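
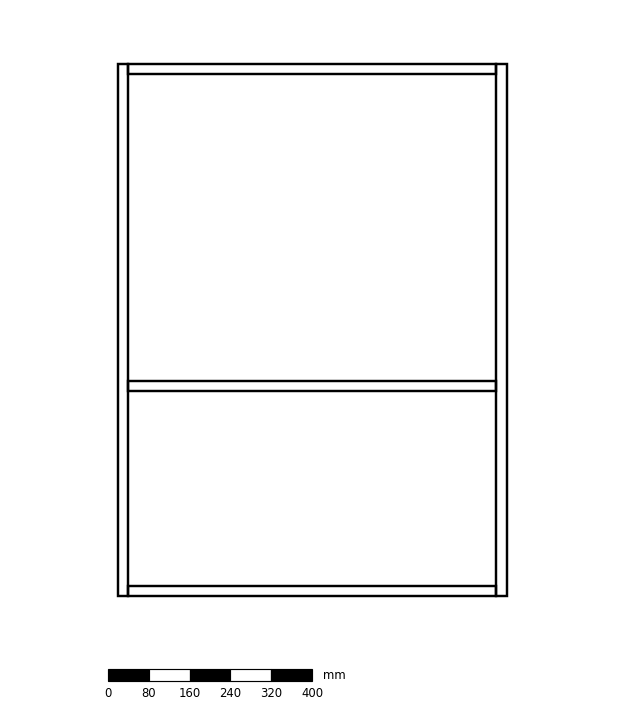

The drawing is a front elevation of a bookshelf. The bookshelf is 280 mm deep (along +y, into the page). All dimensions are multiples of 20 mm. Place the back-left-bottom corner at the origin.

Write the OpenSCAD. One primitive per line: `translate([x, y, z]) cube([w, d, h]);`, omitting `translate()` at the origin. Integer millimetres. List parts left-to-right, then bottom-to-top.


cube([20, 280, 1040]);
translate([20, 0, 0]) cube([720, 280, 20]);
translate([20, 0, 400]) cube([720, 280, 20]);
translate([20, 0, 1020]) cube([720, 280, 20]);
translate([740, 0, 0]) cube([20, 280, 1040]);


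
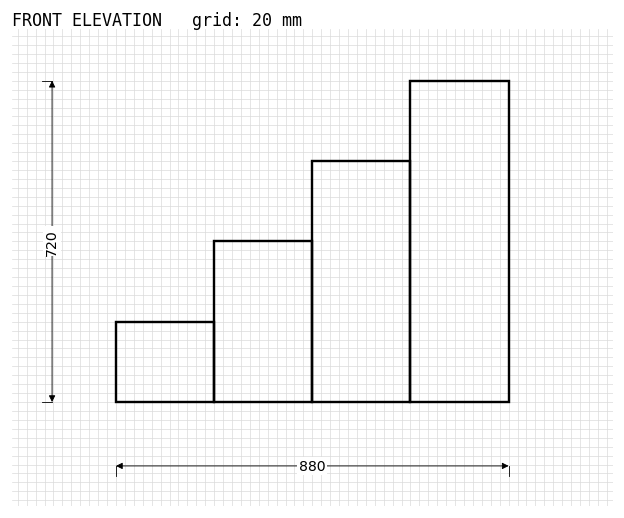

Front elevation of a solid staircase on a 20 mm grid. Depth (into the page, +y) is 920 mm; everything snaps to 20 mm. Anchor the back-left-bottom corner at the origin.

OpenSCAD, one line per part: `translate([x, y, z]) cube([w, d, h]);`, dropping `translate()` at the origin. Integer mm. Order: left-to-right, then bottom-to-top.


cube([220, 920, 180]);
translate([220, 0, 0]) cube([220, 920, 360]);
translate([440, 0, 0]) cube([220, 920, 540]);
translate([660, 0, 0]) cube([220, 920, 720]);


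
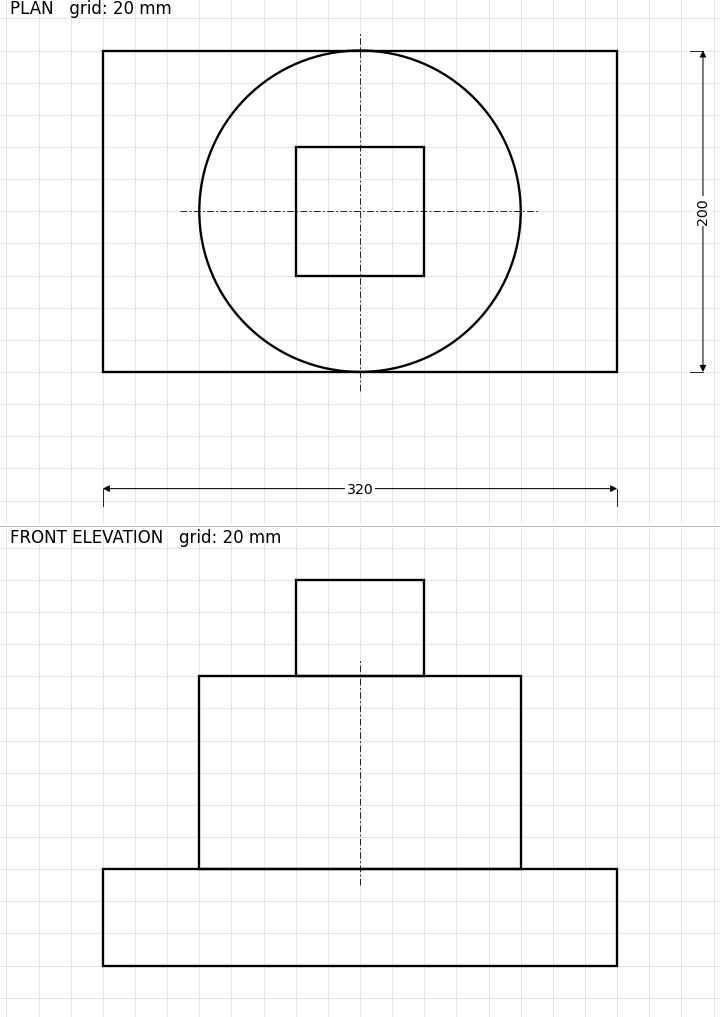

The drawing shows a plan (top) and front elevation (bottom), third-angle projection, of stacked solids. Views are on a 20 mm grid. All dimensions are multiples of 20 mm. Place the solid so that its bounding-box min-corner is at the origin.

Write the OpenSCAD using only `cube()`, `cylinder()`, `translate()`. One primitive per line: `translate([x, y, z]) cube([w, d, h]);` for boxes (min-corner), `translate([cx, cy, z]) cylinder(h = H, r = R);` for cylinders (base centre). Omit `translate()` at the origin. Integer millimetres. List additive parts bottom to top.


cube([320, 200, 60]);
translate([160, 100, 60]) cylinder(h = 120, r = 100);
translate([120, 60, 180]) cube([80, 80, 60]);


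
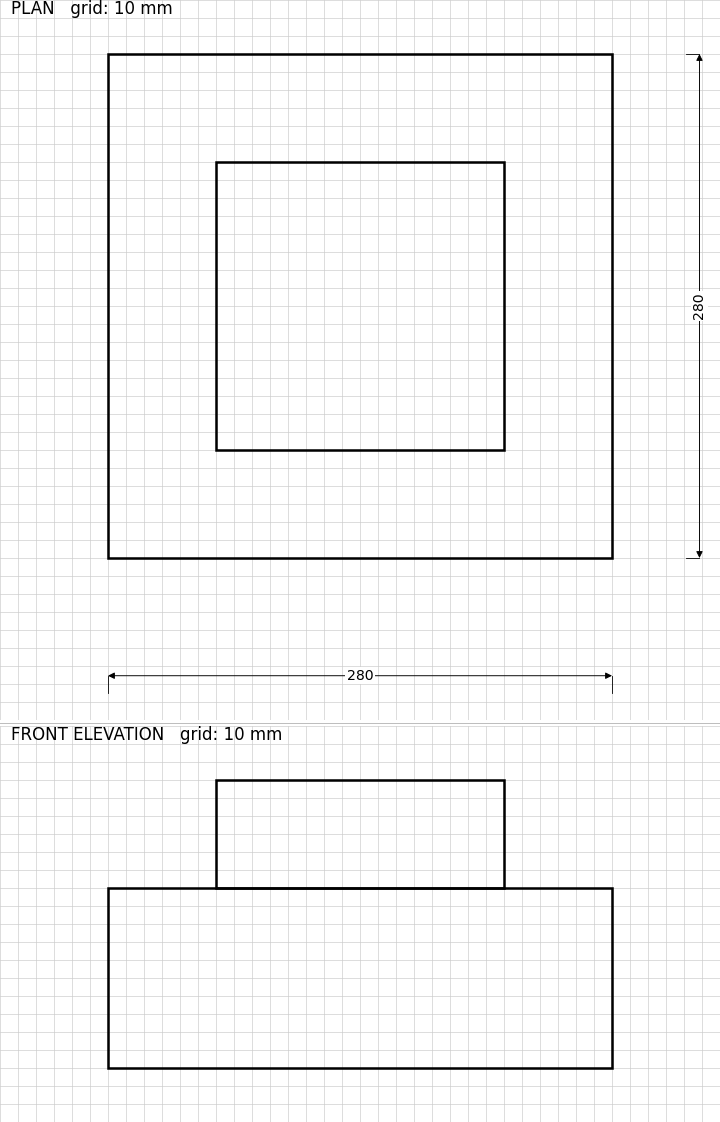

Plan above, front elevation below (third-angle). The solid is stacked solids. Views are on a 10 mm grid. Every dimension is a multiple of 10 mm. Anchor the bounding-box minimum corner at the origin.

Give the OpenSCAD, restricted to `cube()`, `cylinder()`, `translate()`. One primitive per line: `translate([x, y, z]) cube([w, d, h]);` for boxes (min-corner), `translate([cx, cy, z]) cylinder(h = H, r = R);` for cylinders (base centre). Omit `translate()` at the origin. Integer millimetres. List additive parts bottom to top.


cube([280, 280, 100]);
translate([60, 60, 100]) cube([160, 160, 60]);


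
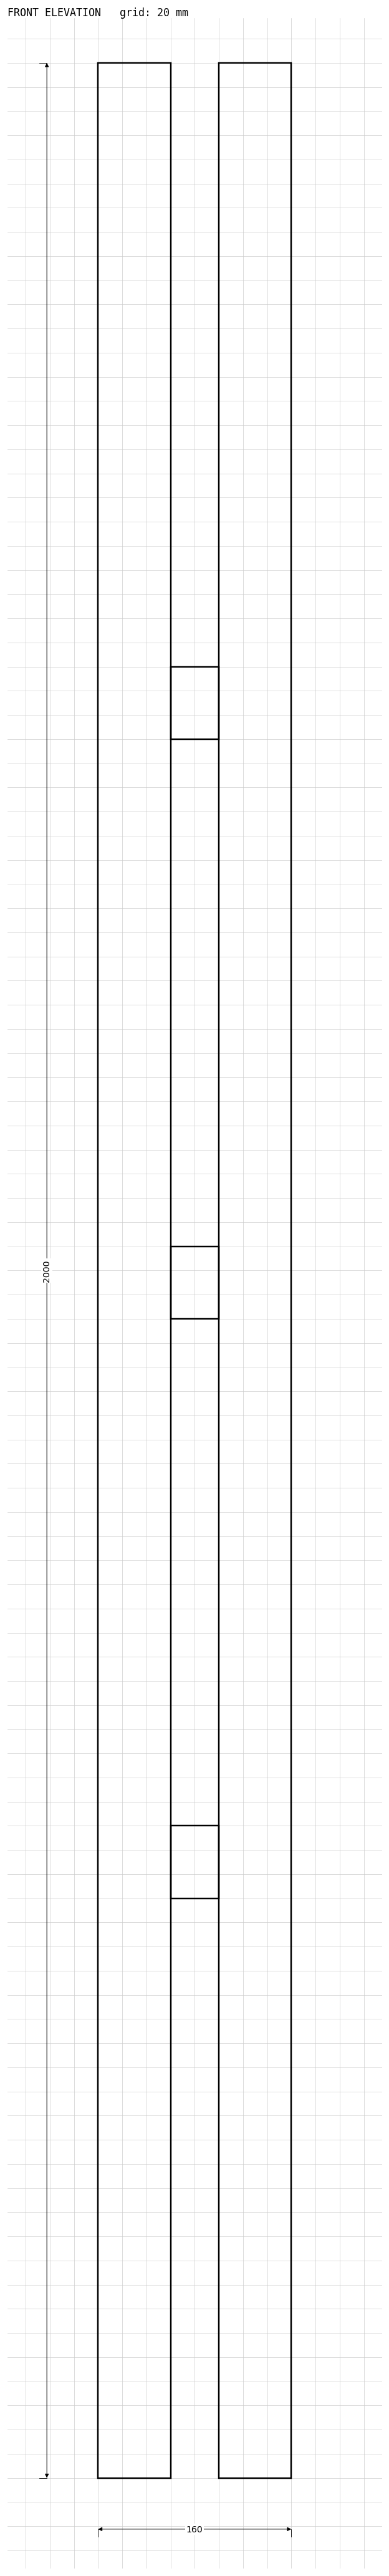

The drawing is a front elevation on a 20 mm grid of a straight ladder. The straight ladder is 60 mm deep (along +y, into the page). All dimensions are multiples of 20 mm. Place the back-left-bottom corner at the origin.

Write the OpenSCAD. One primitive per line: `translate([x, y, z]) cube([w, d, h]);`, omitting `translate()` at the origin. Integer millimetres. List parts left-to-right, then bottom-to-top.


cube([60, 60, 2000]);
translate([60, 0, 480]) cube([40, 60, 60]);
translate([60, 0, 960]) cube([40, 60, 60]);
translate([60, 0, 1440]) cube([40, 60, 60]);
translate([100, 0, 0]) cube([60, 60, 2000]);


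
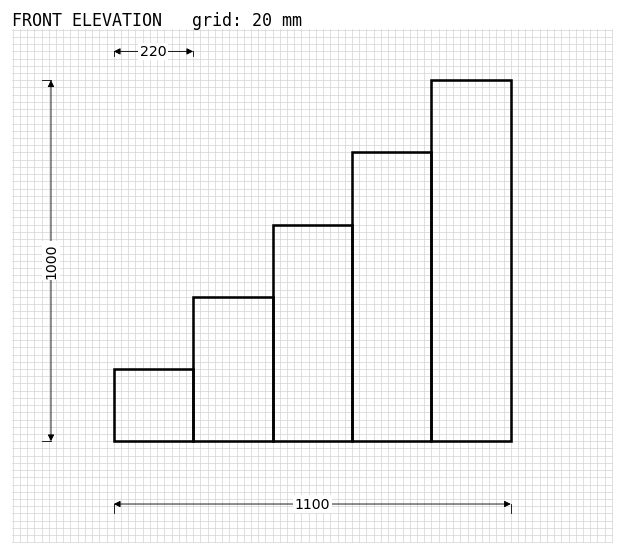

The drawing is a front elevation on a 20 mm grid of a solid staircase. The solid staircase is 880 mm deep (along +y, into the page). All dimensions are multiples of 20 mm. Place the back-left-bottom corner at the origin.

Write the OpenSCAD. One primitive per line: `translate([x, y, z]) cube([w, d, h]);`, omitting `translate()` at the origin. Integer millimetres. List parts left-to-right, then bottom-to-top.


cube([220, 880, 200]);
translate([220, 0, 0]) cube([220, 880, 400]);
translate([440, 0, 0]) cube([220, 880, 600]);
translate([660, 0, 0]) cube([220, 880, 800]);
translate([880, 0, 0]) cube([220, 880, 1000]);


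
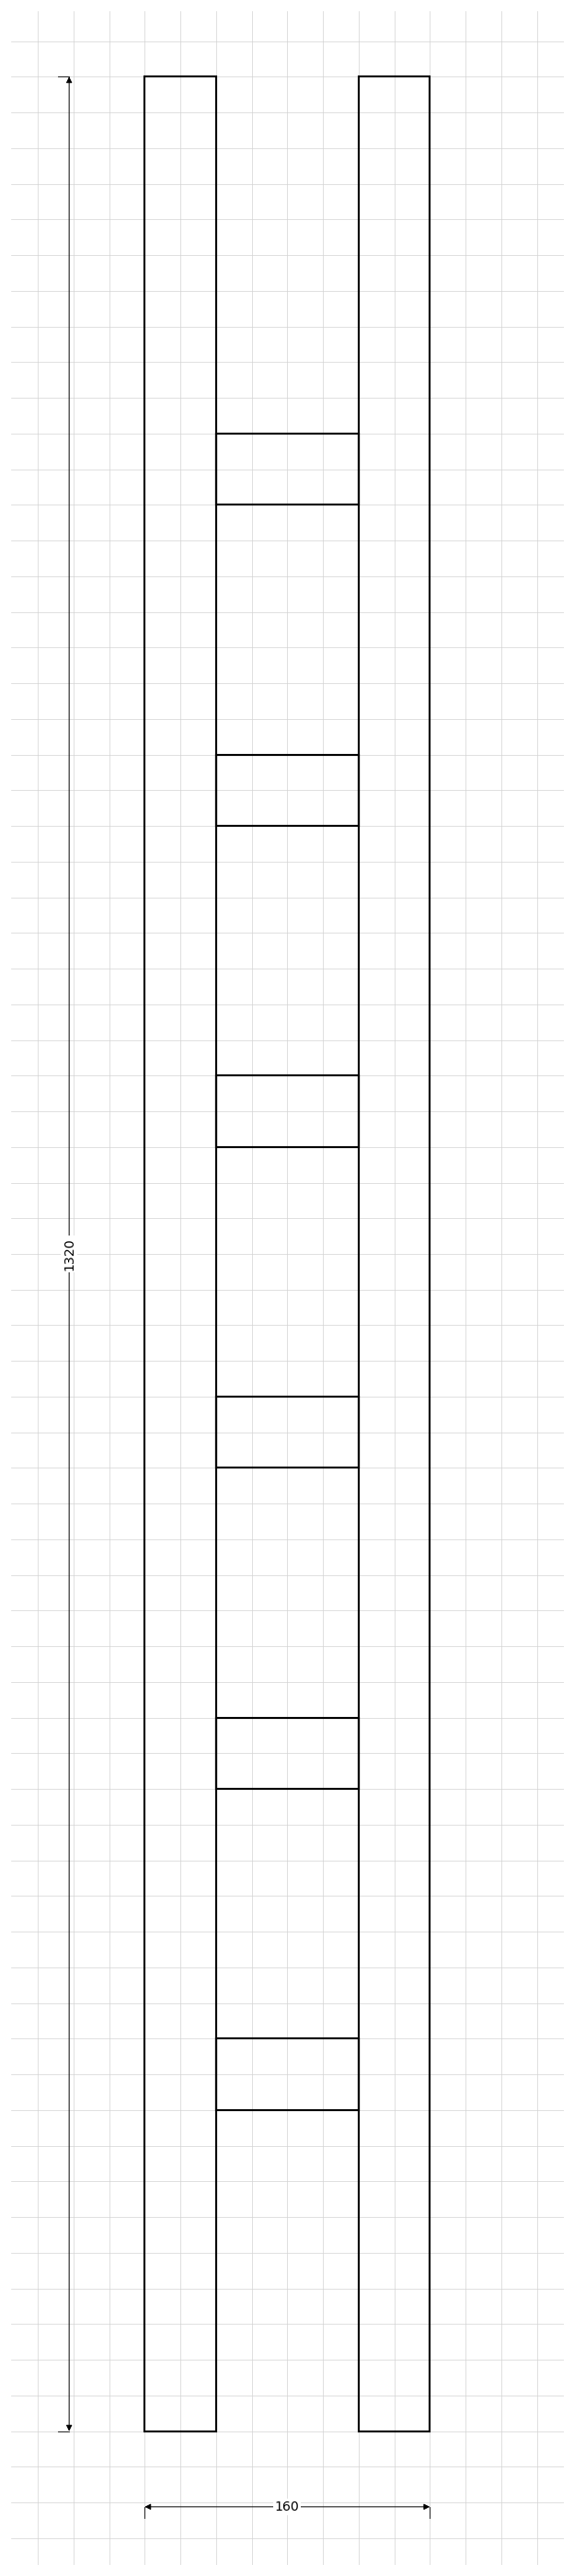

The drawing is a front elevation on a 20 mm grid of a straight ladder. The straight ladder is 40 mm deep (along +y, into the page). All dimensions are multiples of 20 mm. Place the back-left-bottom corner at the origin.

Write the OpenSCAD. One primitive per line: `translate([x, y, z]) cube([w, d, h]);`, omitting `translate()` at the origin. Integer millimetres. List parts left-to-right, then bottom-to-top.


cube([40, 40, 1320]);
translate([40, 0, 180]) cube([80, 40, 40]);
translate([40, 0, 360]) cube([80, 40, 40]);
translate([40, 0, 540]) cube([80, 40, 40]);
translate([40, 0, 720]) cube([80, 40, 40]);
translate([40, 0, 900]) cube([80, 40, 40]);
translate([40, 0, 1080]) cube([80, 40, 40]);
translate([120, 0, 0]) cube([40, 40, 1320]);


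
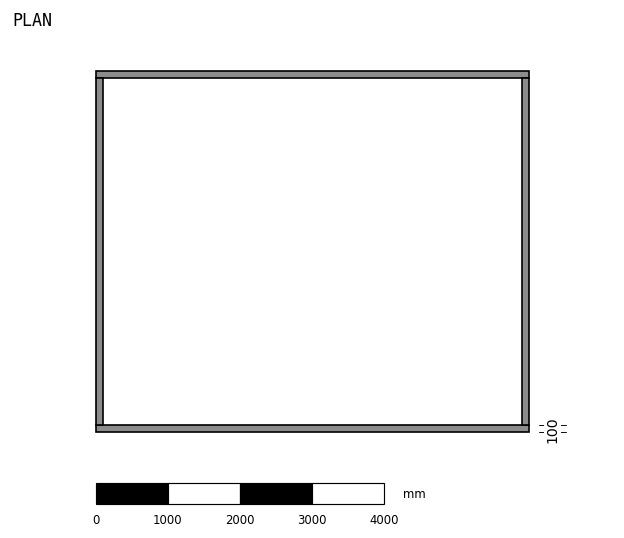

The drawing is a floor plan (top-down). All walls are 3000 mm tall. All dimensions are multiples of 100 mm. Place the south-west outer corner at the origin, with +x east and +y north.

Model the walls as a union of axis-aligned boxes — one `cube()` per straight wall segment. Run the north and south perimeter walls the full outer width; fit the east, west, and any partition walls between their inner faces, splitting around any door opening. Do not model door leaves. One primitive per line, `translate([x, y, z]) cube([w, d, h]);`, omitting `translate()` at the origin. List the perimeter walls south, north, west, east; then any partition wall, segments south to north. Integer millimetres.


cube([6000, 100, 3000]);
translate([0, 4900, 0]) cube([6000, 100, 3000]);
translate([0, 100, 0]) cube([100, 4800, 3000]);
translate([5900, 100, 0]) cube([100, 4800, 3000]);


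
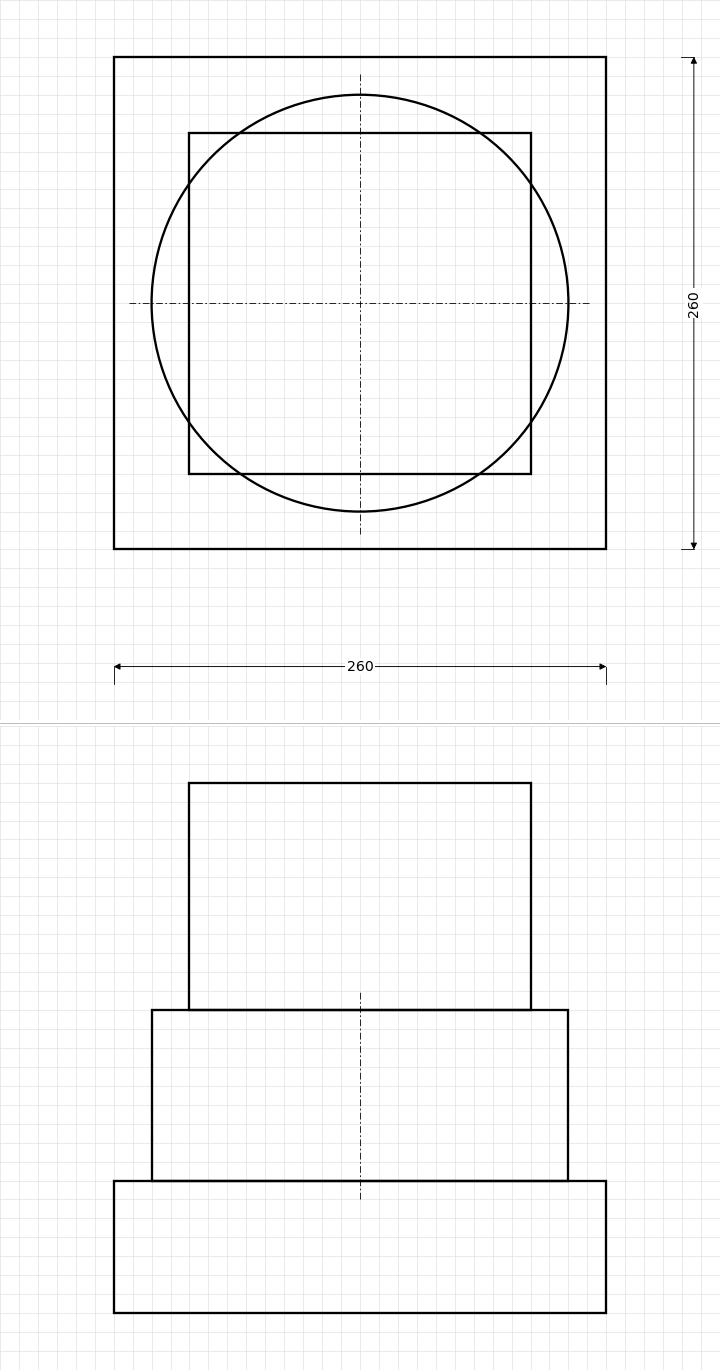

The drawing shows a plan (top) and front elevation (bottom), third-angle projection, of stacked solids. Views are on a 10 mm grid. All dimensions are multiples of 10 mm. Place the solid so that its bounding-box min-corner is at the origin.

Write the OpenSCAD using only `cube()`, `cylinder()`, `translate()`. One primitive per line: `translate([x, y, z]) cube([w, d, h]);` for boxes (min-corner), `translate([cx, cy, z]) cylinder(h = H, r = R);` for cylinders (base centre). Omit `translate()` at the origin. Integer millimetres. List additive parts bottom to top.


cube([260, 260, 70]);
translate([130, 130, 70]) cylinder(h = 90, r = 110);
translate([40, 40, 160]) cube([180, 180, 120]);


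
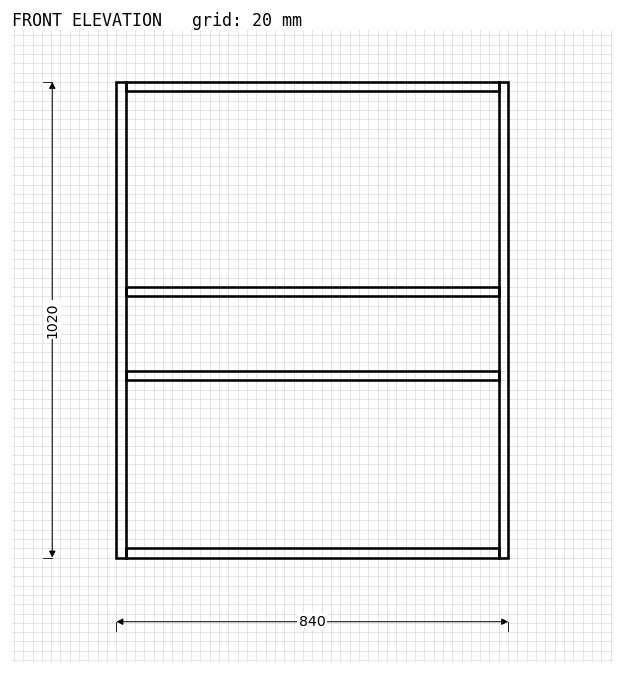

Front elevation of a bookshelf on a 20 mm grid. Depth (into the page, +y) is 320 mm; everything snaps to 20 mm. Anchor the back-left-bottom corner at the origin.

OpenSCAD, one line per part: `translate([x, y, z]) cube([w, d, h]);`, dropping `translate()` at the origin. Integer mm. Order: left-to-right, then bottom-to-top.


cube([20, 320, 1020]);
translate([20, 0, 0]) cube([800, 320, 20]);
translate([20, 0, 380]) cube([800, 320, 20]);
translate([20, 0, 560]) cube([800, 320, 20]);
translate([20, 0, 1000]) cube([800, 320, 20]);
translate([820, 0, 0]) cube([20, 320, 1020]);


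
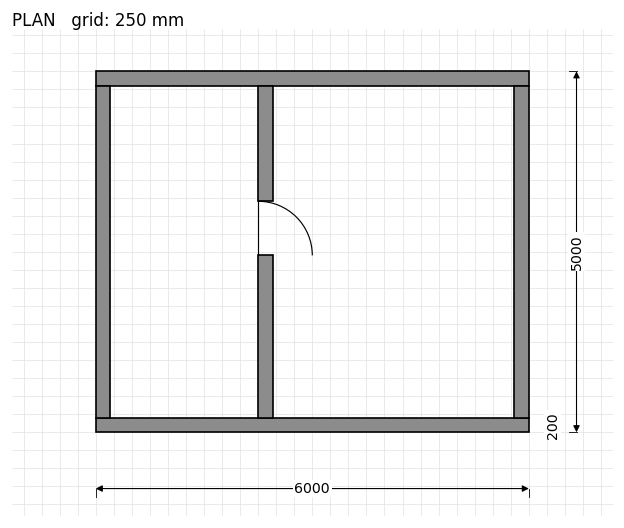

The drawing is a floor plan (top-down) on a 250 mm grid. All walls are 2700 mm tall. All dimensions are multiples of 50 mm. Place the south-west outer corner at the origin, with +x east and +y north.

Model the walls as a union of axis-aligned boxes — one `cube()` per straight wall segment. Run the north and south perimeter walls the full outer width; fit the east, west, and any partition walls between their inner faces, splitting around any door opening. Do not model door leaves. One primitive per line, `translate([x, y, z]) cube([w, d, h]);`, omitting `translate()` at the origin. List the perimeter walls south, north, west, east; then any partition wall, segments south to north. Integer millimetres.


cube([6000, 200, 2700]);
translate([0, 4800, 0]) cube([6000, 200, 2700]);
translate([0, 200, 0]) cube([200, 4600, 2700]);
translate([5800, 200, 0]) cube([200, 4600, 2700]);
translate([2250, 200, 0]) cube([200, 2250, 2700]);
translate([2250, 3200, 0]) cube([200, 1600, 2700]);


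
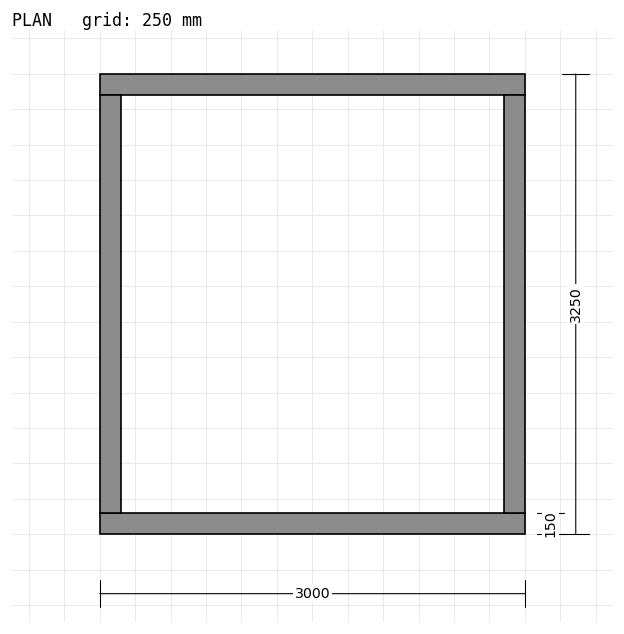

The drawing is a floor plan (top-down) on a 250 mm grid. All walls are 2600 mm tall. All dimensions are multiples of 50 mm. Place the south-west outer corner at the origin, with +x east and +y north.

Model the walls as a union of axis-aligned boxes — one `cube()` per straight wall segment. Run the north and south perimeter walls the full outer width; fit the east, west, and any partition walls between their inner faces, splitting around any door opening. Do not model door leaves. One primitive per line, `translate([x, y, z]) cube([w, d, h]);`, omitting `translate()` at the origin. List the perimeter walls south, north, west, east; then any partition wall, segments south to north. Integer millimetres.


cube([3000, 150, 2600]);
translate([0, 3100, 0]) cube([3000, 150, 2600]);
translate([0, 150, 0]) cube([150, 2950, 2600]);
translate([2850, 150, 0]) cube([150, 2950, 2600]);


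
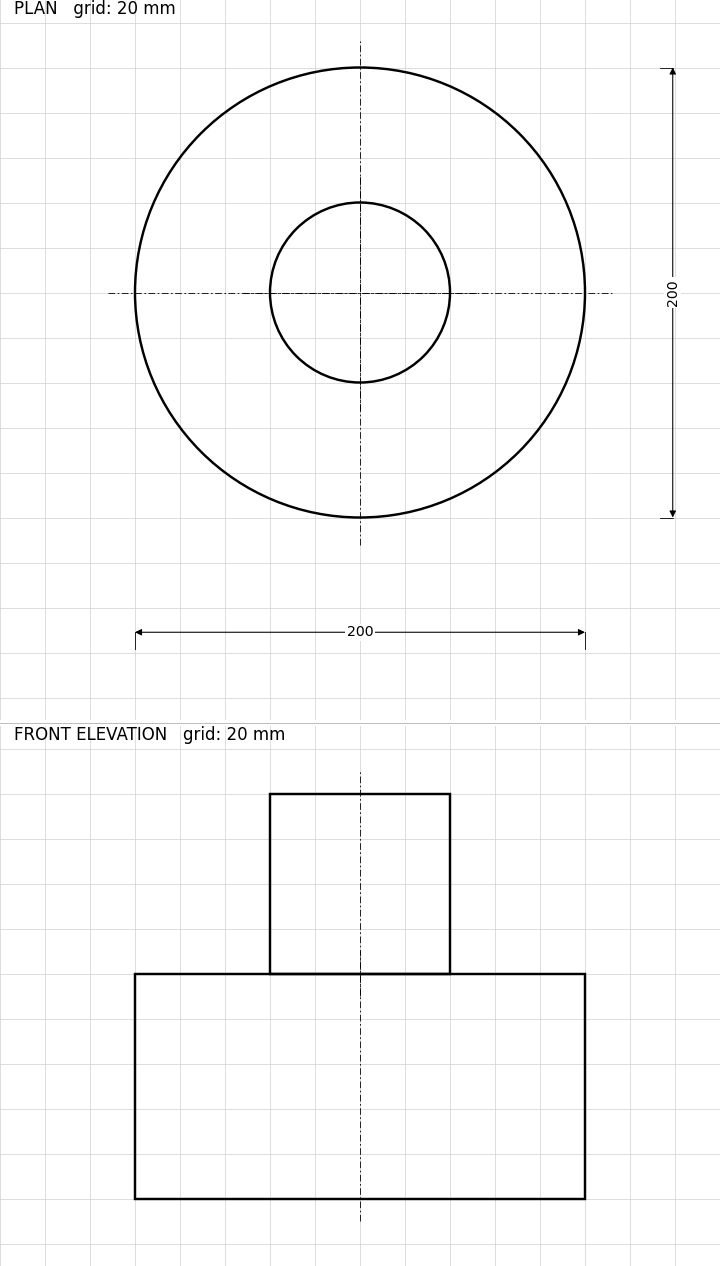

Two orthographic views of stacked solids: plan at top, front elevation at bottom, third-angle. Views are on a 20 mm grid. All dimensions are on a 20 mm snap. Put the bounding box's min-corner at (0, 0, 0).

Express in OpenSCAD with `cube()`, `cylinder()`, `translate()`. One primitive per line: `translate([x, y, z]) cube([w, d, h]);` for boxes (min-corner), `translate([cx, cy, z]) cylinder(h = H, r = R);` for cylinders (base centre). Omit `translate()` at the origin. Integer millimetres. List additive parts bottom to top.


translate([100, 100, 0]) cylinder(h = 100, r = 100);
translate([100, 100, 100]) cylinder(h = 80, r = 40);


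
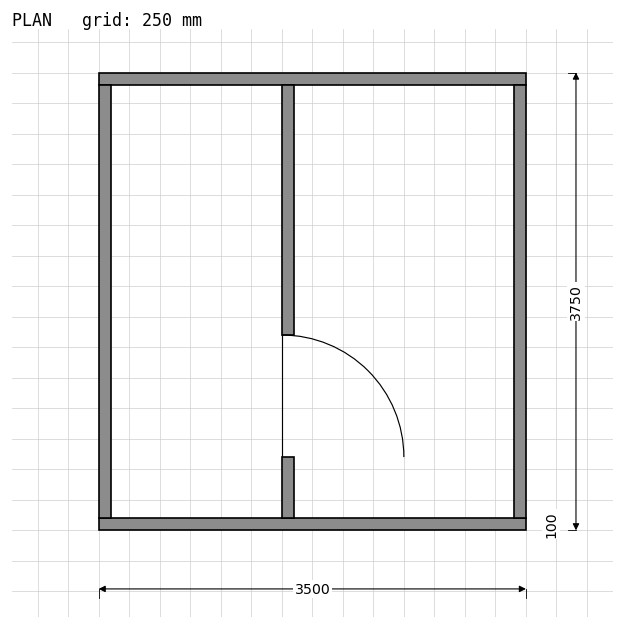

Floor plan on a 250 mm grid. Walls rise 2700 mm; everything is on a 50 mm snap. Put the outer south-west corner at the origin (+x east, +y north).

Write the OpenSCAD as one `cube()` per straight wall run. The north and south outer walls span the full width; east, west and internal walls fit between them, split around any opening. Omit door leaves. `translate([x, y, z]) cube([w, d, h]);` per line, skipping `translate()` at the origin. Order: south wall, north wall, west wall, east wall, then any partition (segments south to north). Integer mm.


cube([3500, 100, 2700]);
translate([0, 3650, 0]) cube([3500, 100, 2700]);
translate([0, 100, 0]) cube([100, 3550, 2700]);
translate([3400, 100, 0]) cube([100, 3550, 2700]);
translate([1500, 100, 0]) cube([100, 500, 2700]);
translate([1500, 1600, 0]) cube([100, 2050, 2700]);


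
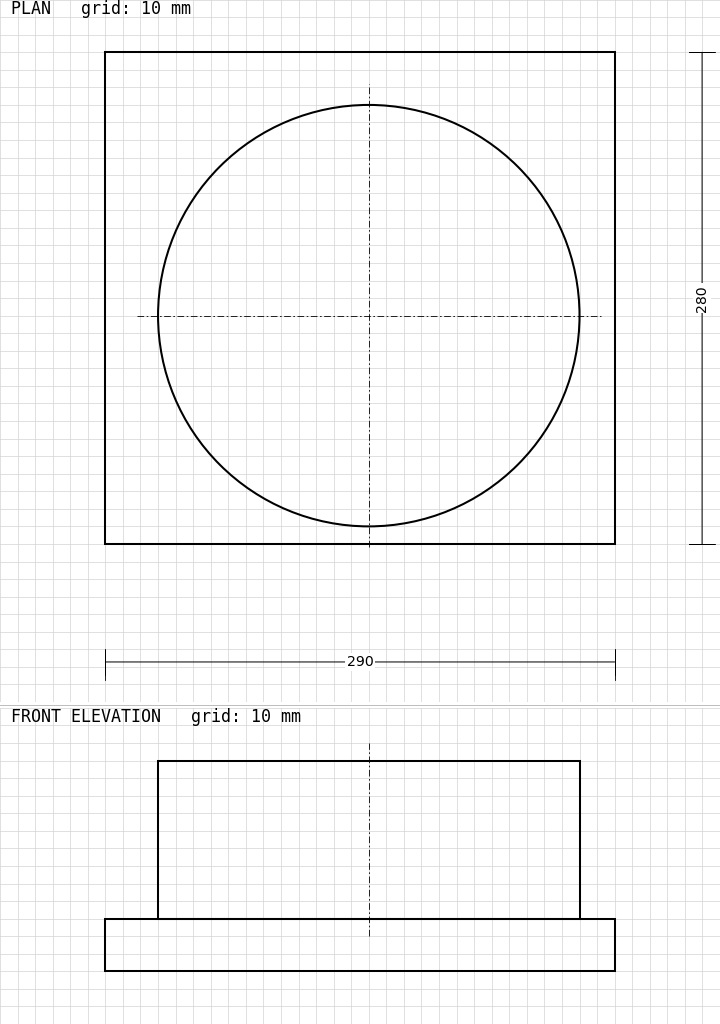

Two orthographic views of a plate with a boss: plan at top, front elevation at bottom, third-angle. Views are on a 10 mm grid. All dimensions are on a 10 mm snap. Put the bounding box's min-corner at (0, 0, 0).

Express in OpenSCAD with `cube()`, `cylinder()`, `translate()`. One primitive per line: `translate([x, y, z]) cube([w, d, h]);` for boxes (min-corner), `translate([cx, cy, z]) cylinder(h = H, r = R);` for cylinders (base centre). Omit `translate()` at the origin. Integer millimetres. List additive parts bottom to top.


cube([290, 280, 30]);
translate([150, 130, 30]) cylinder(h = 90, r = 120);


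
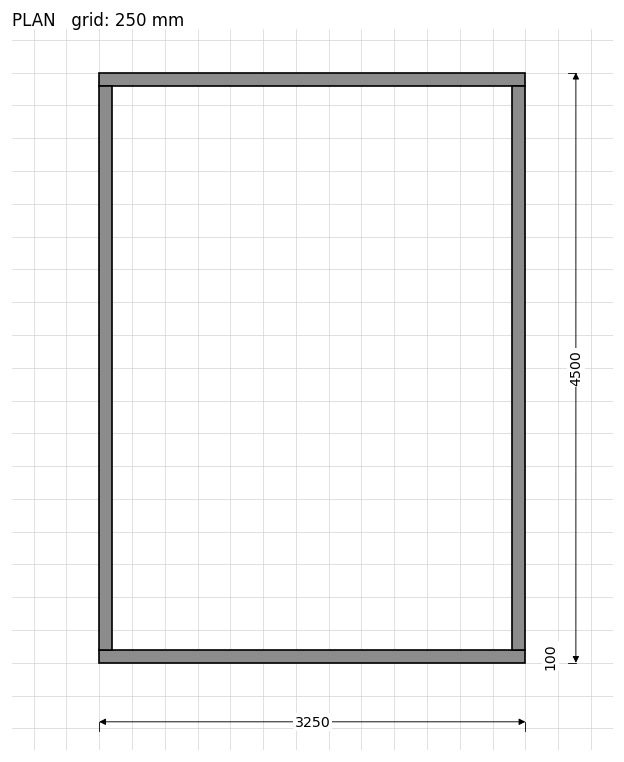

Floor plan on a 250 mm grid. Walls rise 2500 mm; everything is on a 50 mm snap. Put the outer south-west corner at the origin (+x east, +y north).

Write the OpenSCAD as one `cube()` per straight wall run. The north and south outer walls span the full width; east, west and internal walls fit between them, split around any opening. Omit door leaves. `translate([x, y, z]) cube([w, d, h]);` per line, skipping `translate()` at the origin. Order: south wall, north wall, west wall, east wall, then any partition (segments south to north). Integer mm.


cube([3250, 100, 2500]);
translate([0, 4400, 0]) cube([3250, 100, 2500]);
translate([0, 100, 0]) cube([100, 4300, 2500]);
translate([3150, 100, 0]) cube([100, 4300, 2500]);


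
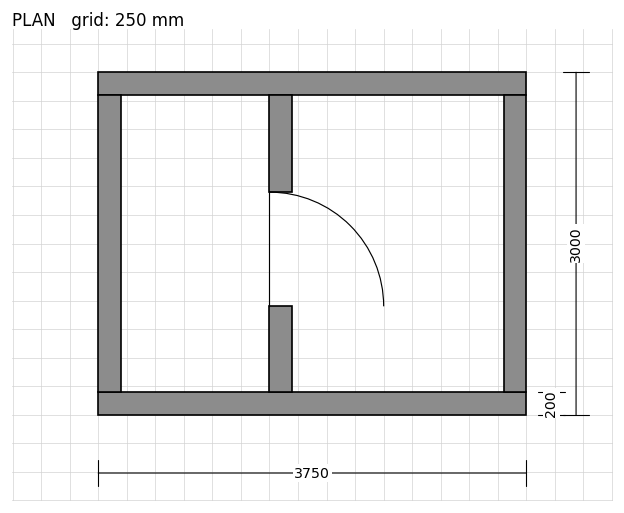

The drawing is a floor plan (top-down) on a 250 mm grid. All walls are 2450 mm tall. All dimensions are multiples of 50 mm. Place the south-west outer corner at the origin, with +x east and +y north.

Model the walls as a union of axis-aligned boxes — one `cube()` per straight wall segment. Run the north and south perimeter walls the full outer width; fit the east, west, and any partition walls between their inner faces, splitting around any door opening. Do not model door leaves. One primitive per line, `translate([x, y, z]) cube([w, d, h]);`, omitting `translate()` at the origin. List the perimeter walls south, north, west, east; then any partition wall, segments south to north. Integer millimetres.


cube([3750, 200, 2450]);
translate([0, 2800, 0]) cube([3750, 200, 2450]);
translate([0, 200, 0]) cube([200, 2600, 2450]);
translate([3550, 200, 0]) cube([200, 2600, 2450]);
translate([1500, 200, 0]) cube([200, 750, 2450]);
translate([1500, 1950, 0]) cube([200, 850, 2450]);


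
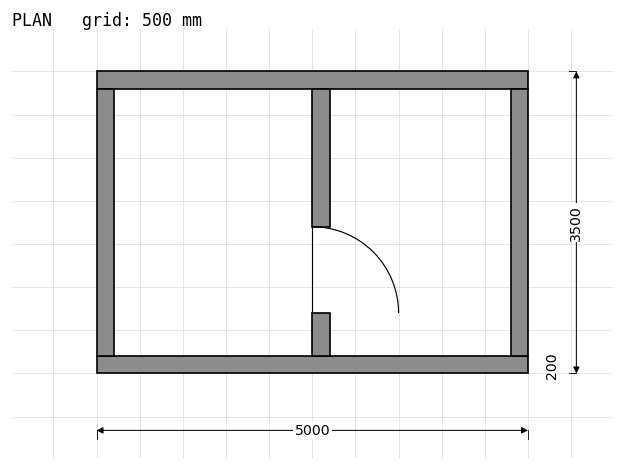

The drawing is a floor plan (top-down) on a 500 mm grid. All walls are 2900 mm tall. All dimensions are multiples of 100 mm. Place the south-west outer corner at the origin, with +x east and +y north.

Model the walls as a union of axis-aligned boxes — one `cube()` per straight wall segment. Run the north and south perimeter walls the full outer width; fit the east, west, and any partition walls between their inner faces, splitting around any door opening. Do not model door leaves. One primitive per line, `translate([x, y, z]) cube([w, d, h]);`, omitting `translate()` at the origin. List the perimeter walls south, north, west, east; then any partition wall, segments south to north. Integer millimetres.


cube([5000, 200, 2900]);
translate([0, 3300, 0]) cube([5000, 200, 2900]);
translate([0, 200, 0]) cube([200, 3100, 2900]);
translate([4800, 200, 0]) cube([200, 3100, 2900]);
translate([2500, 200, 0]) cube([200, 500, 2900]);
translate([2500, 1700, 0]) cube([200, 1600, 2900]);


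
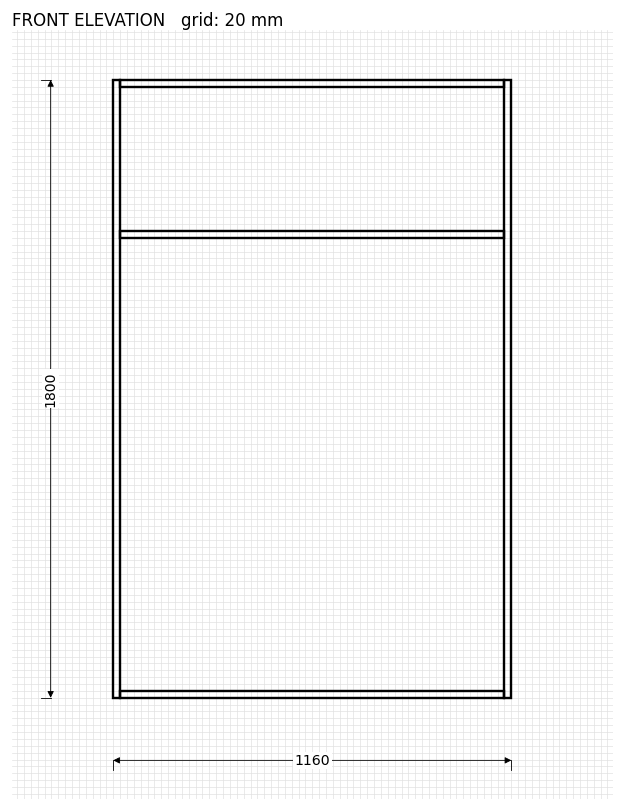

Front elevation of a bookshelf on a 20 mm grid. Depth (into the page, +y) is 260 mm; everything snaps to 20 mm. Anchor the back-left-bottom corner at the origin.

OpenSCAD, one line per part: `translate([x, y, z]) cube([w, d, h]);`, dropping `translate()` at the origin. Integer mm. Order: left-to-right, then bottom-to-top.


cube([20, 260, 1800]);
translate([20, 0, 0]) cube([1120, 260, 20]);
translate([20, 0, 1340]) cube([1120, 260, 20]);
translate([20, 0, 1780]) cube([1120, 260, 20]);
translate([1140, 0, 0]) cube([20, 260, 1800]);


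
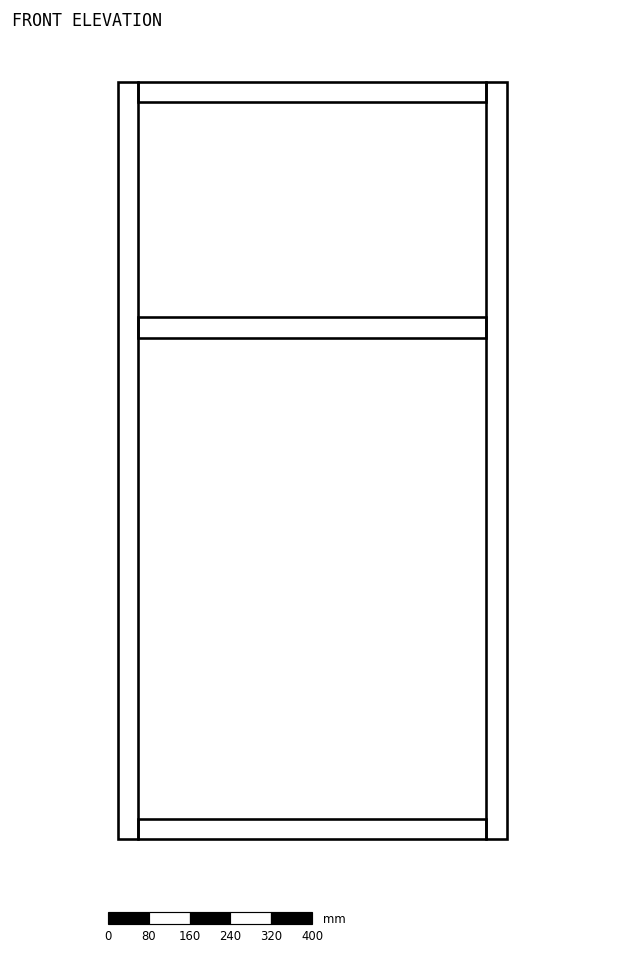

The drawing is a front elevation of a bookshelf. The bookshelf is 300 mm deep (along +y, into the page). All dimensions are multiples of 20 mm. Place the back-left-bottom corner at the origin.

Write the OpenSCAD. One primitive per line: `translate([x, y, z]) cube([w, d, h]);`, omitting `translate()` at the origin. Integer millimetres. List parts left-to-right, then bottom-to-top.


cube([40, 300, 1480]);
translate([40, 0, 0]) cube([680, 300, 40]);
translate([40, 0, 980]) cube([680, 300, 40]);
translate([40, 0, 1440]) cube([680, 300, 40]);
translate([720, 0, 0]) cube([40, 300, 1480]);


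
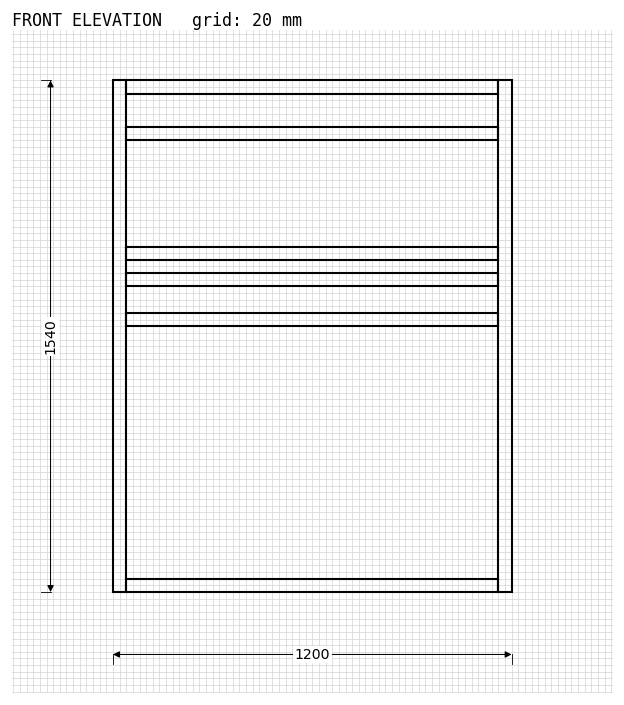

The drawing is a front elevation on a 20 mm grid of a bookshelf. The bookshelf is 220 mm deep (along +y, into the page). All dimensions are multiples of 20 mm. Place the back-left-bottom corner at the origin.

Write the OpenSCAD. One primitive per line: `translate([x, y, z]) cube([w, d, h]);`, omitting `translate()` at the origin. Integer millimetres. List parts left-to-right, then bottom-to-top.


cube([40, 220, 1540]);
translate([40, 0, 0]) cube([1120, 220, 40]);
translate([40, 0, 800]) cube([1120, 220, 40]);
translate([40, 0, 920]) cube([1120, 220, 40]);
translate([40, 0, 1000]) cube([1120, 220, 40]);
translate([40, 0, 1360]) cube([1120, 220, 40]);
translate([40, 0, 1500]) cube([1120, 220, 40]);
translate([1160, 0, 0]) cube([40, 220, 1540]);


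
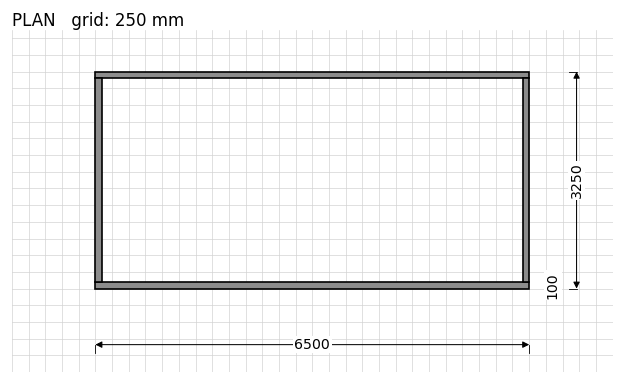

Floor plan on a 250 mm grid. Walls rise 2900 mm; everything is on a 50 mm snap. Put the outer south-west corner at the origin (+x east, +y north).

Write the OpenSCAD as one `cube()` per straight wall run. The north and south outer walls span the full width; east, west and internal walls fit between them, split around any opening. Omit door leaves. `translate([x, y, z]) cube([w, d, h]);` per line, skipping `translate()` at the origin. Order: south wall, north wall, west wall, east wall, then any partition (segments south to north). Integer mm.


cube([6500, 100, 2900]);
translate([0, 3150, 0]) cube([6500, 100, 2900]);
translate([0, 100, 0]) cube([100, 3050, 2900]);
translate([6400, 100, 0]) cube([100, 3050, 2900]);


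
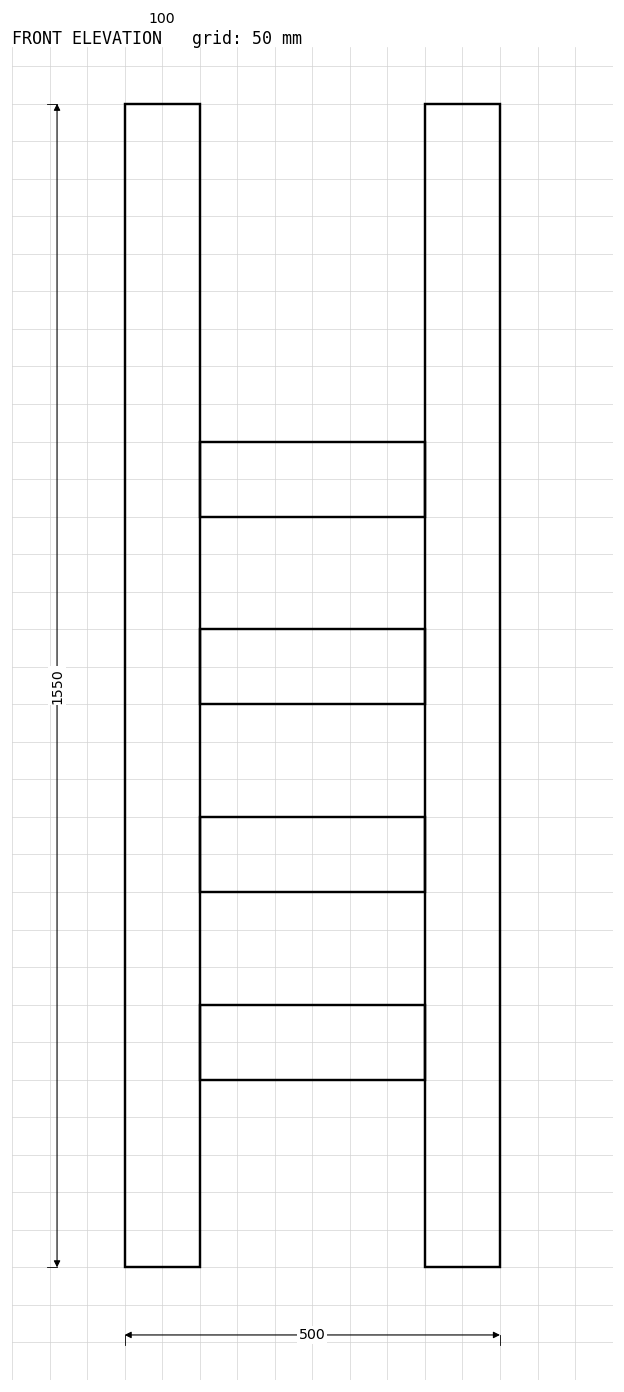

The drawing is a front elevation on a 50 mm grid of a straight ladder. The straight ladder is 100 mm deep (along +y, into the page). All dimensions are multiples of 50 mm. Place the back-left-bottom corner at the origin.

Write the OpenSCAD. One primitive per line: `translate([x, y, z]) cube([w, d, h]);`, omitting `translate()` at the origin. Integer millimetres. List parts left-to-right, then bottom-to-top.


cube([100, 100, 1550]);
translate([100, 0, 250]) cube([300, 100, 100]);
translate([100, 0, 500]) cube([300, 100, 100]);
translate([100, 0, 750]) cube([300, 100, 100]);
translate([100, 0, 1000]) cube([300, 100, 100]);
translate([400, 0, 0]) cube([100, 100, 1550]);


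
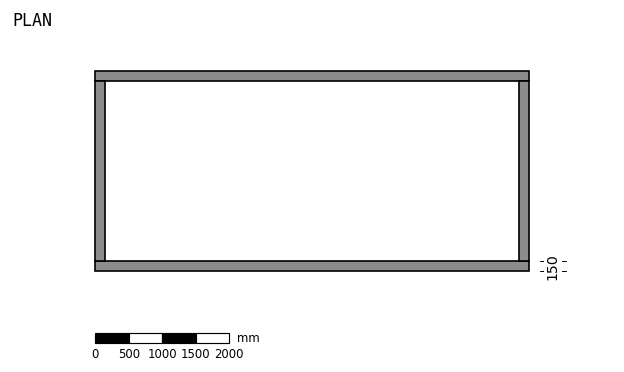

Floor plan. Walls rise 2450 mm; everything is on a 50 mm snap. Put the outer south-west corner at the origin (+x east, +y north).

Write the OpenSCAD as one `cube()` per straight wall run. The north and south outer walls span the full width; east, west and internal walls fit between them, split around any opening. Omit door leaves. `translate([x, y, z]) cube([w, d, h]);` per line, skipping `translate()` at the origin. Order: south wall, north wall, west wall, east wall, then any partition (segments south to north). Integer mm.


cube([6500, 150, 2450]);
translate([0, 2850, 0]) cube([6500, 150, 2450]);
translate([0, 150, 0]) cube([150, 2700, 2450]);
translate([6350, 150, 0]) cube([150, 2700, 2450]);


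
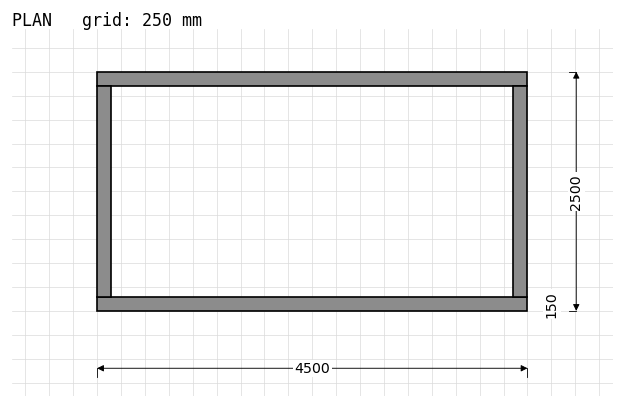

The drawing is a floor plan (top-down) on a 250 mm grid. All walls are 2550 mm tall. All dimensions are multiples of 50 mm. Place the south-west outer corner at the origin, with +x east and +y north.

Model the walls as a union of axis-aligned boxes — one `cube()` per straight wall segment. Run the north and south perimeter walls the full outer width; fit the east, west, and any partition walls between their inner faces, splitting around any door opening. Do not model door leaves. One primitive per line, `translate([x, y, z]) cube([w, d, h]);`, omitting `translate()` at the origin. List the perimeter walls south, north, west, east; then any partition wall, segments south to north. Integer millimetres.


cube([4500, 150, 2550]);
translate([0, 2350, 0]) cube([4500, 150, 2550]);
translate([0, 150, 0]) cube([150, 2200, 2550]);
translate([4350, 150, 0]) cube([150, 2200, 2550]);


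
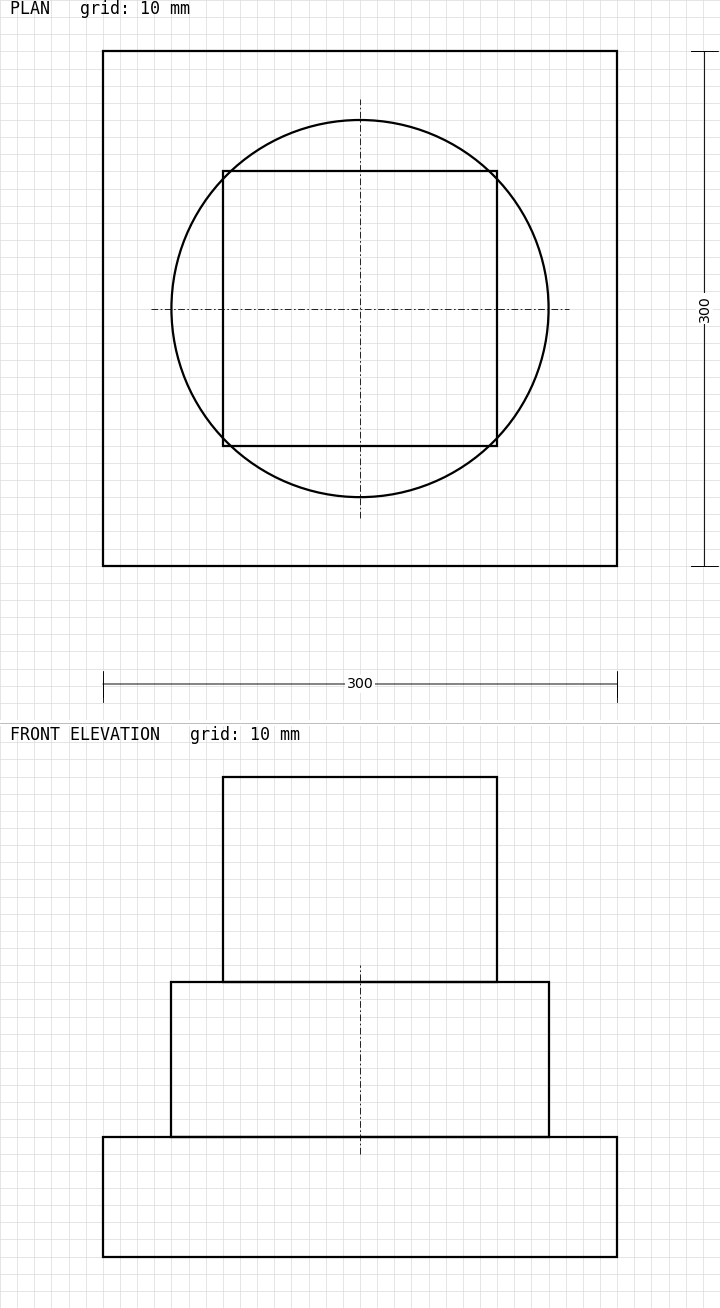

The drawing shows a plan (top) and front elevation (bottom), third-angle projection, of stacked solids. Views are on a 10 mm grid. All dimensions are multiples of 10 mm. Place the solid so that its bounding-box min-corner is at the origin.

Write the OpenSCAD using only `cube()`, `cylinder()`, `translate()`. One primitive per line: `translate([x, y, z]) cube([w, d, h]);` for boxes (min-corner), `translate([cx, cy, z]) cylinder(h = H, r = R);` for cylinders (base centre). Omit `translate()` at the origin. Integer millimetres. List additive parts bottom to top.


cube([300, 300, 70]);
translate([150, 150, 70]) cylinder(h = 90, r = 110);
translate([70, 70, 160]) cube([160, 160, 120]);


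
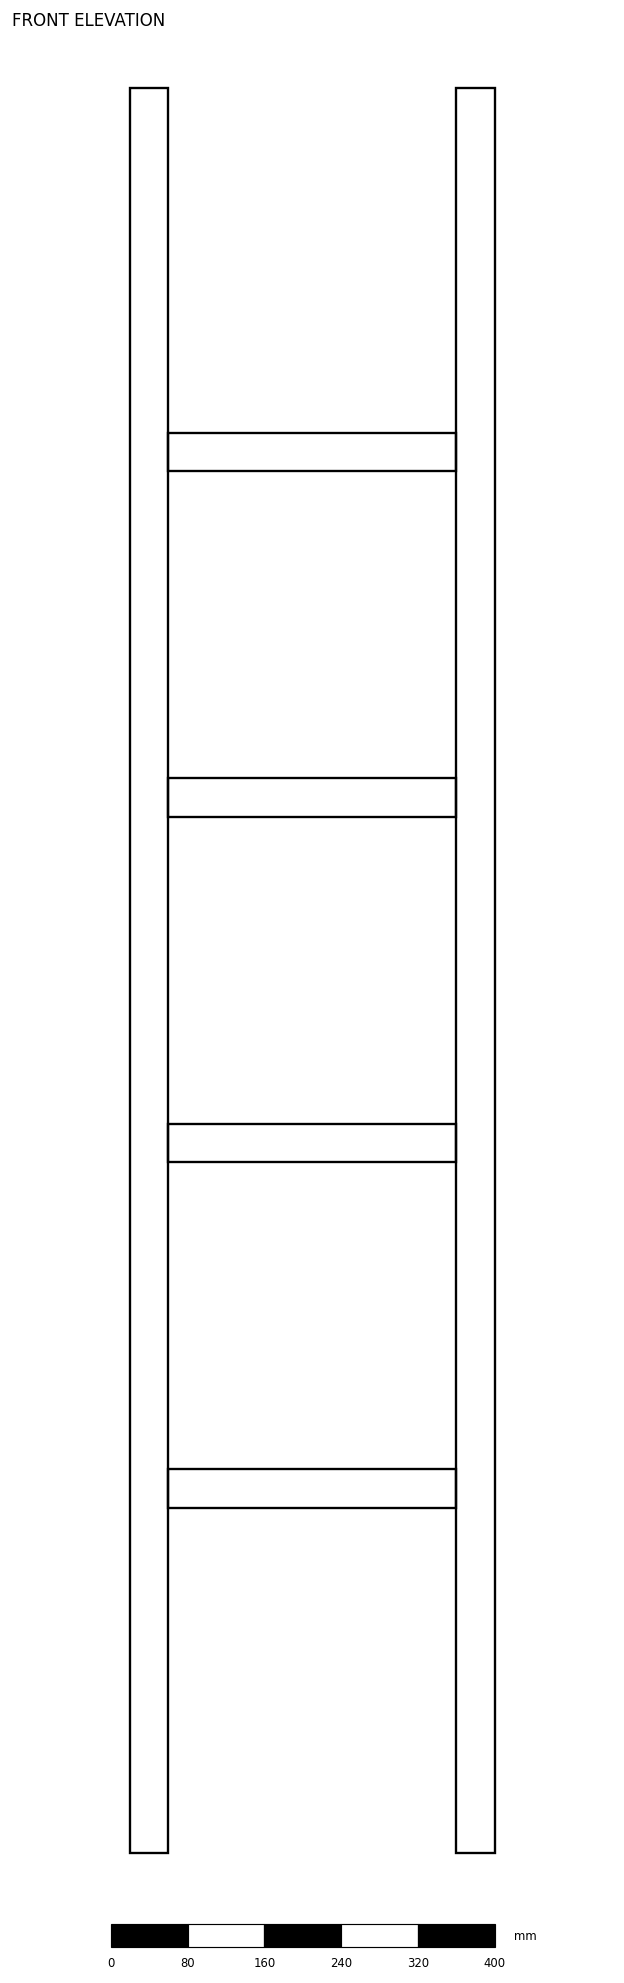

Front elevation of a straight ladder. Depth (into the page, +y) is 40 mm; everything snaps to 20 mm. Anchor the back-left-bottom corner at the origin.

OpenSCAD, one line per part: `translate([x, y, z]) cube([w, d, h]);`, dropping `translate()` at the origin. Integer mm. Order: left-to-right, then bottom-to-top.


cube([40, 40, 1840]);
translate([40, 0, 360]) cube([300, 40, 40]);
translate([40, 0, 720]) cube([300, 40, 40]);
translate([40, 0, 1080]) cube([300, 40, 40]);
translate([40, 0, 1440]) cube([300, 40, 40]);
translate([340, 0, 0]) cube([40, 40, 1840]);


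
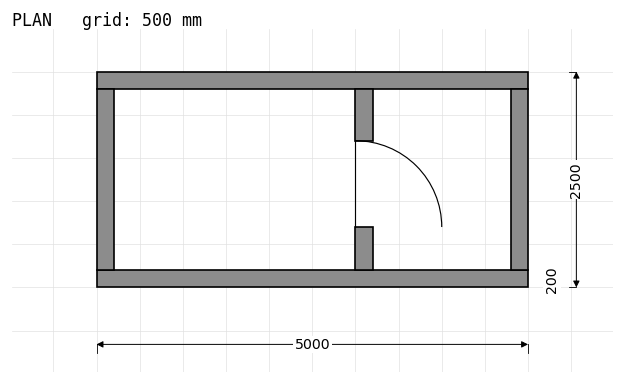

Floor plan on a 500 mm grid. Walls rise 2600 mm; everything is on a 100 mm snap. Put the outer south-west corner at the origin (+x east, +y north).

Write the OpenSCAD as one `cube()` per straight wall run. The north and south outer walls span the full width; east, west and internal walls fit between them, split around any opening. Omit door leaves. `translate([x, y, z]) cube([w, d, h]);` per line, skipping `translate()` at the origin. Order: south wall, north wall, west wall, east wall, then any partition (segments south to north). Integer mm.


cube([5000, 200, 2600]);
translate([0, 2300, 0]) cube([5000, 200, 2600]);
translate([0, 200, 0]) cube([200, 2100, 2600]);
translate([4800, 200, 0]) cube([200, 2100, 2600]);
translate([3000, 200, 0]) cube([200, 500, 2600]);
translate([3000, 1700, 0]) cube([200, 600, 2600]);


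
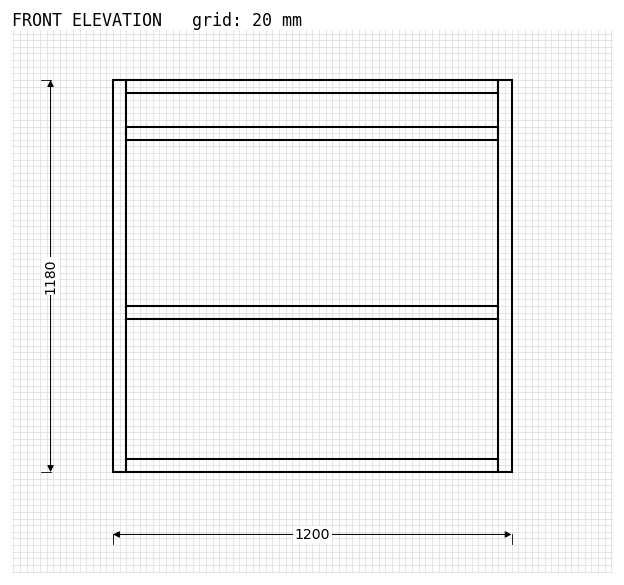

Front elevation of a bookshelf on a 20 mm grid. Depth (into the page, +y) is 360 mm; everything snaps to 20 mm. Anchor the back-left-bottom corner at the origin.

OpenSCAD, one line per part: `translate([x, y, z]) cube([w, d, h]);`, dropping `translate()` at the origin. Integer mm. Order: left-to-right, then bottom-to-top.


cube([40, 360, 1180]);
translate([40, 0, 0]) cube([1120, 360, 40]);
translate([40, 0, 460]) cube([1120, 360, 40]);
translate([40, 0, 1000]) cube([1120, 360, 40]);
translate([40, 0, 1140]) cube([1120, 360, 40]);
translate([1160, 0, 0]) cube([40, 360, 1180]);


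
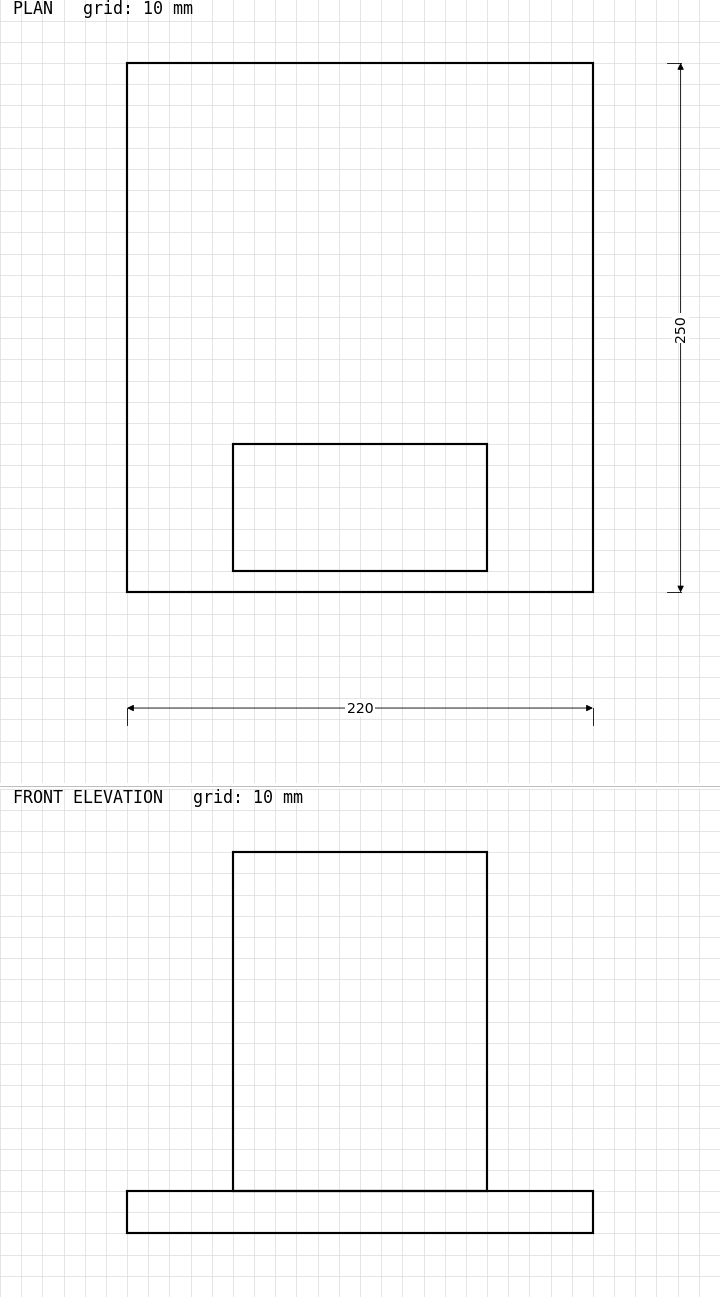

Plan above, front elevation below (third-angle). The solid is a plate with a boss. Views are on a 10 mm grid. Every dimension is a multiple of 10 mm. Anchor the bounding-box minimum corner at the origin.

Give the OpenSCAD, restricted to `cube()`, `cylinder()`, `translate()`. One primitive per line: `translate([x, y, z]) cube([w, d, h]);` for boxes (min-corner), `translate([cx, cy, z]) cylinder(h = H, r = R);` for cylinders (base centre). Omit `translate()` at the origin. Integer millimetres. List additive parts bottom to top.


cube([220, 250, 20]);
translate([50, 10, 20]) cube([120, 60, 160]);


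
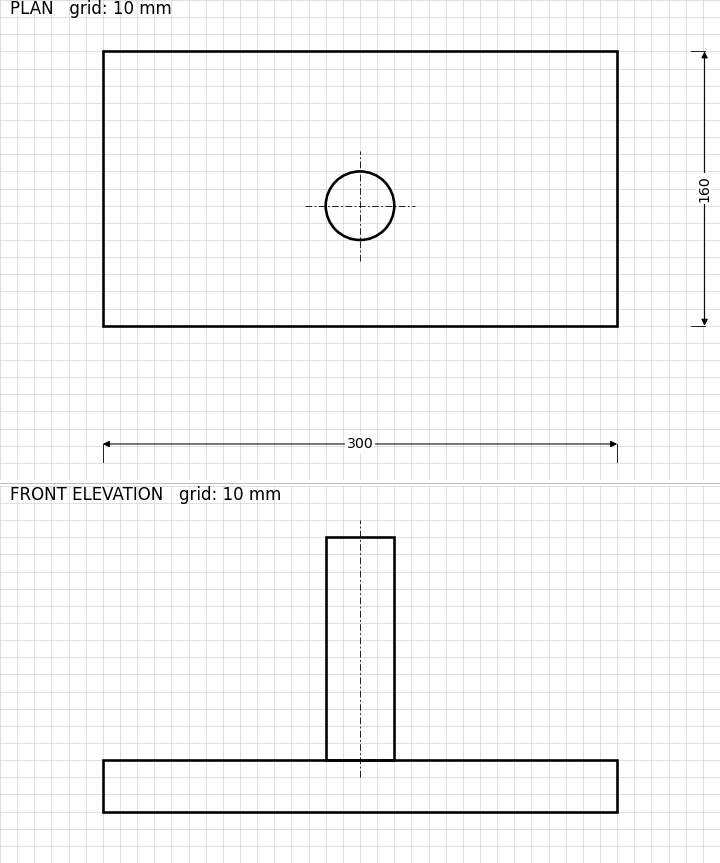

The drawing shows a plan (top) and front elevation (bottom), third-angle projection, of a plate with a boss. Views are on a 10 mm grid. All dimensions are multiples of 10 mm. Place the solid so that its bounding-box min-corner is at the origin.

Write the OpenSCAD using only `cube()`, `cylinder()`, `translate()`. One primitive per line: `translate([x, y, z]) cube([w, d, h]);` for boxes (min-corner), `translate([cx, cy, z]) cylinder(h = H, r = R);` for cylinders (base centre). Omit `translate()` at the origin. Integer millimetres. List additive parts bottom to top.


cube([300, 160, 30]);
translate([150, 70, 30]) cylinder(h = 130, r = 20);


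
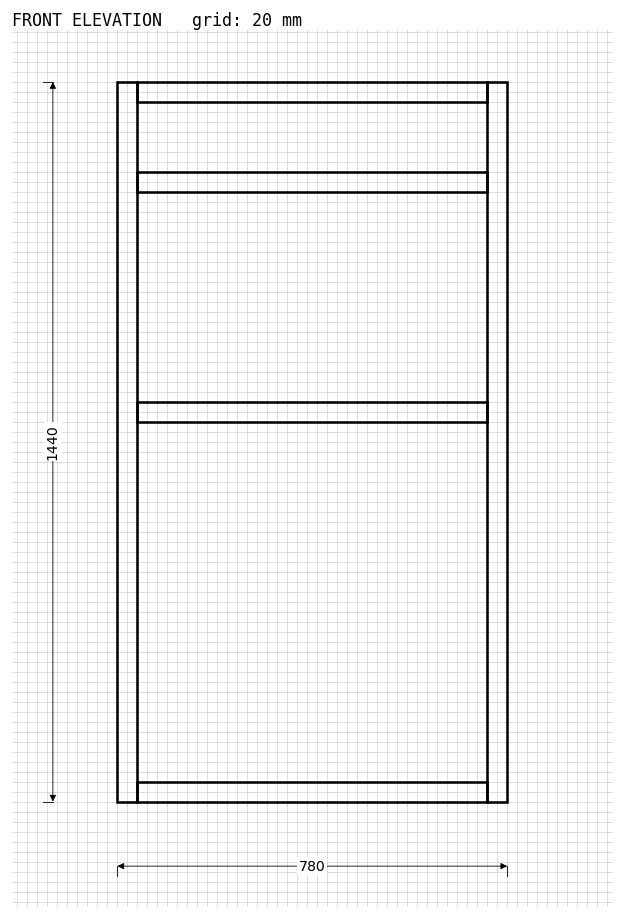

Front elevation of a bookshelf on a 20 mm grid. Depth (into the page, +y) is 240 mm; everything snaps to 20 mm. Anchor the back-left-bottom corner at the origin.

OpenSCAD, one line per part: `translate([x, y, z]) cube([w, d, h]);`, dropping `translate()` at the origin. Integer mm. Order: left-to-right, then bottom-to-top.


cube([40, 240, 1440]);
translate([40, 0, 0]) cube([700, 240, 40]);
translate([40, 0, 760]) cube([700, 240, 40]);
translate([40, 0, 1220]) cube([700, 240, 40]);
translate([40, 0, 1400]) cube([700, 240, 40]);
translate([740, 0, 0]) cube([40, 240, 1440]);


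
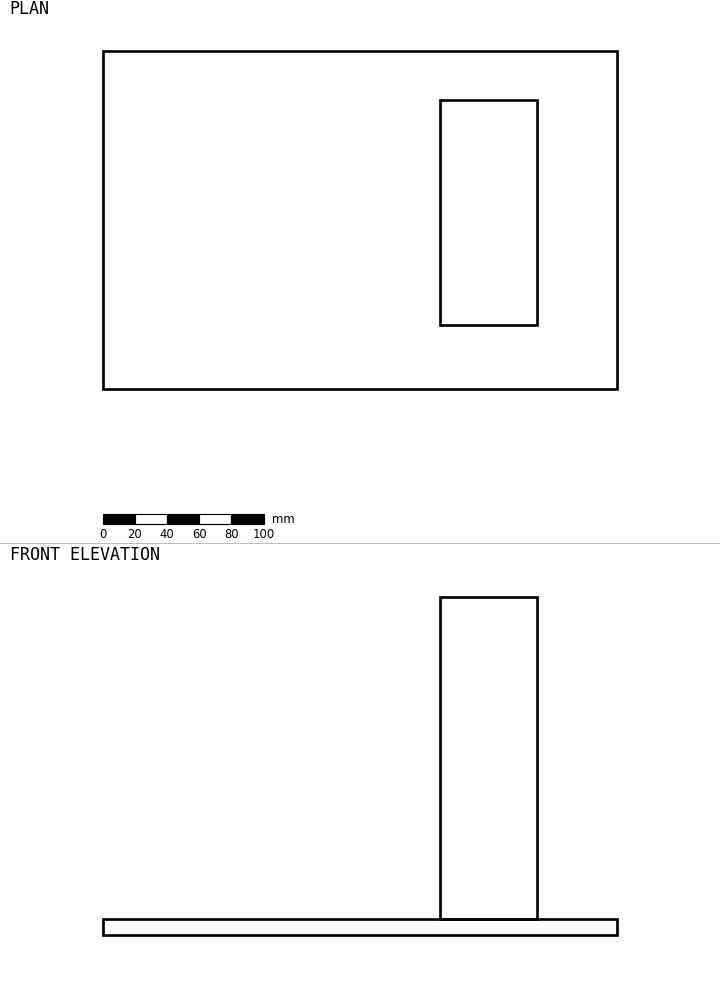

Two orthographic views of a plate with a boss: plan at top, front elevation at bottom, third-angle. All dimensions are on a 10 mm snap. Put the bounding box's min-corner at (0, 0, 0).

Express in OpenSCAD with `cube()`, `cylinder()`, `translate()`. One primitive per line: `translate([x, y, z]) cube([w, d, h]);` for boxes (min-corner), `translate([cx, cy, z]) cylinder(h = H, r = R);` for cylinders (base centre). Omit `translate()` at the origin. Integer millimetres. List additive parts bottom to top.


cube([320, 210, 10]);
translate([210, 40, 10]) cube([60, 140, 200]);


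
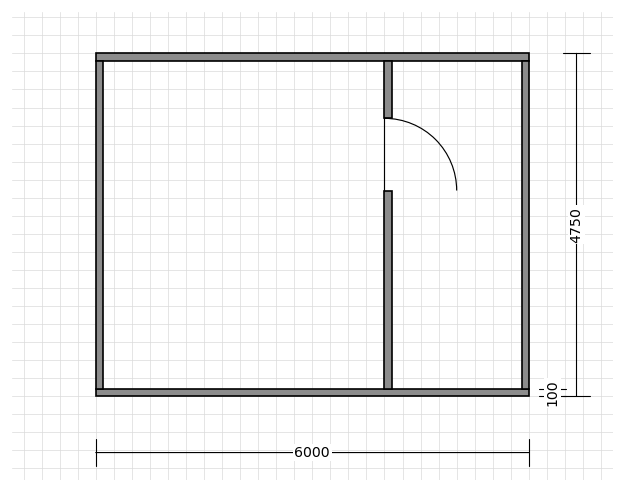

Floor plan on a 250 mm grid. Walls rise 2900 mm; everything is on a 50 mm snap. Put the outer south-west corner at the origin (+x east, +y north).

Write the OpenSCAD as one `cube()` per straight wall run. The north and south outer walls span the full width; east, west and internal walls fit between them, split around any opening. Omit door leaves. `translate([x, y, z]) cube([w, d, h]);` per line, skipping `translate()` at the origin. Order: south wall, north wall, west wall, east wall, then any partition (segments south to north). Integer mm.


cube([6000, 100, 2900]);
translate([0, 4650, 0]) cube([6000, 100, 2900]);
translate([0, 100, 0]) cube([100, 4550, 2900]);
translate([5900, 100, 0]) cube([100, 4550, 2900]);
translate([4000, 100, 0]) cube([100, 2750, 2900]);
translate([4000, 3850, 0]) cube([100, 800, 2900]);


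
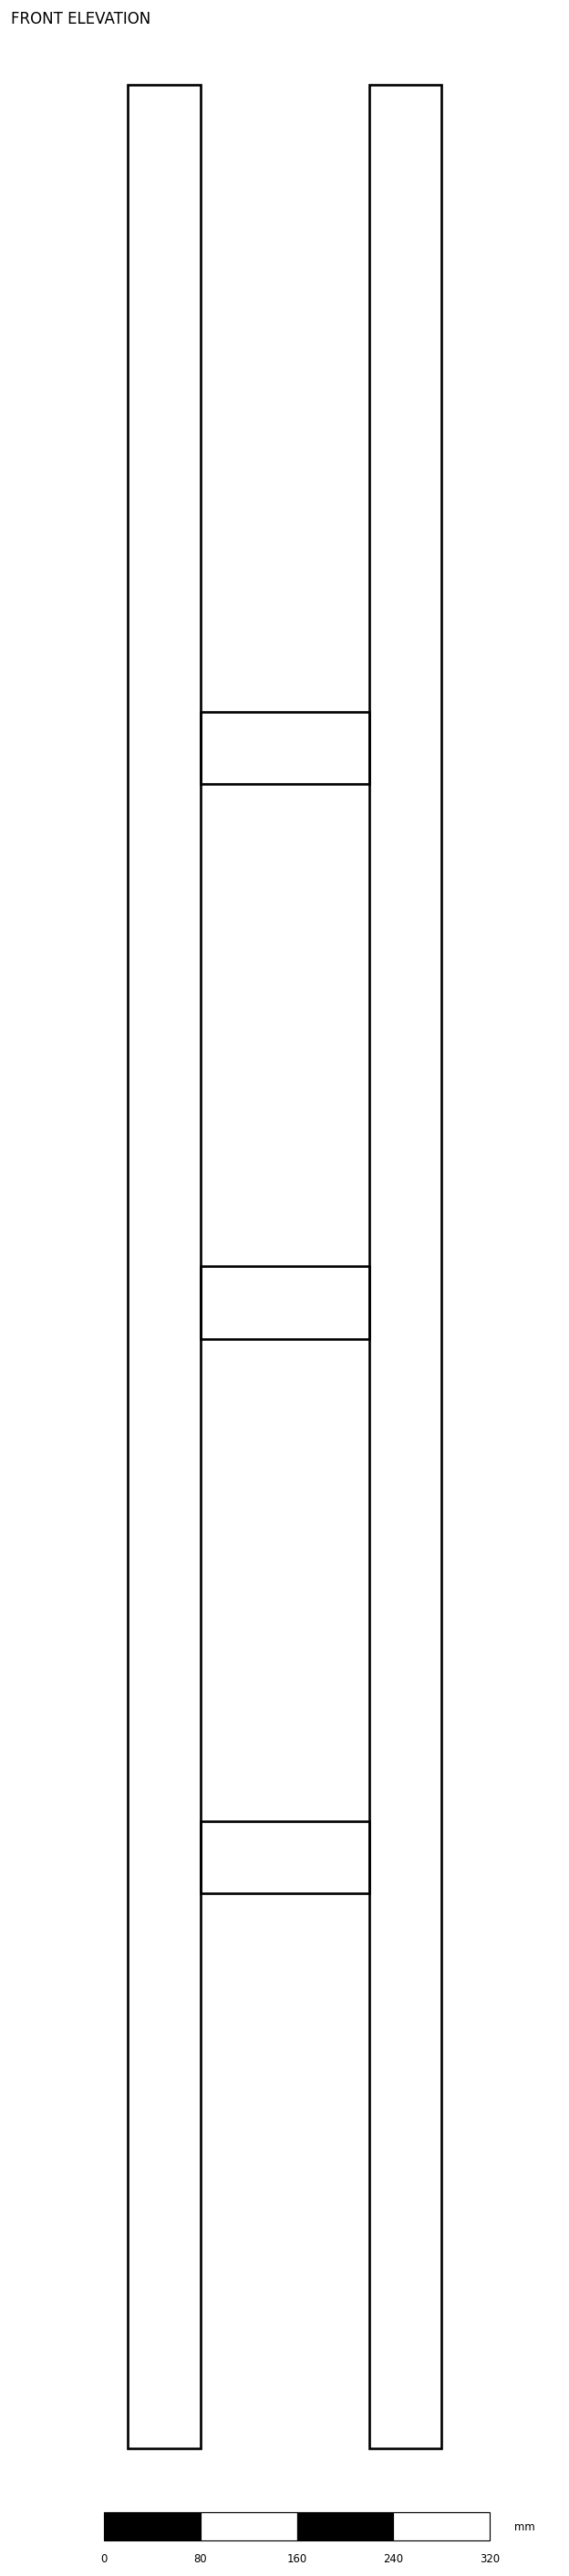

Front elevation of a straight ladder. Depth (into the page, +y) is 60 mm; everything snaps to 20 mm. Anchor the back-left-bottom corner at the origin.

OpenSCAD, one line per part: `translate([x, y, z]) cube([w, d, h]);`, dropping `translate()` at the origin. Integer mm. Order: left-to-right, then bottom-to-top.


cube([60, 60, 1960]);
translate([60, 0, 460]) cube([140, 60, 60]);
translate([60, 0, 920]) cube([140, 60, 60]);
translate([60, 0, 1380]) cube([140, 60, 60]);
translate([200, 0, 0]) cube([60, 60, 1960]);


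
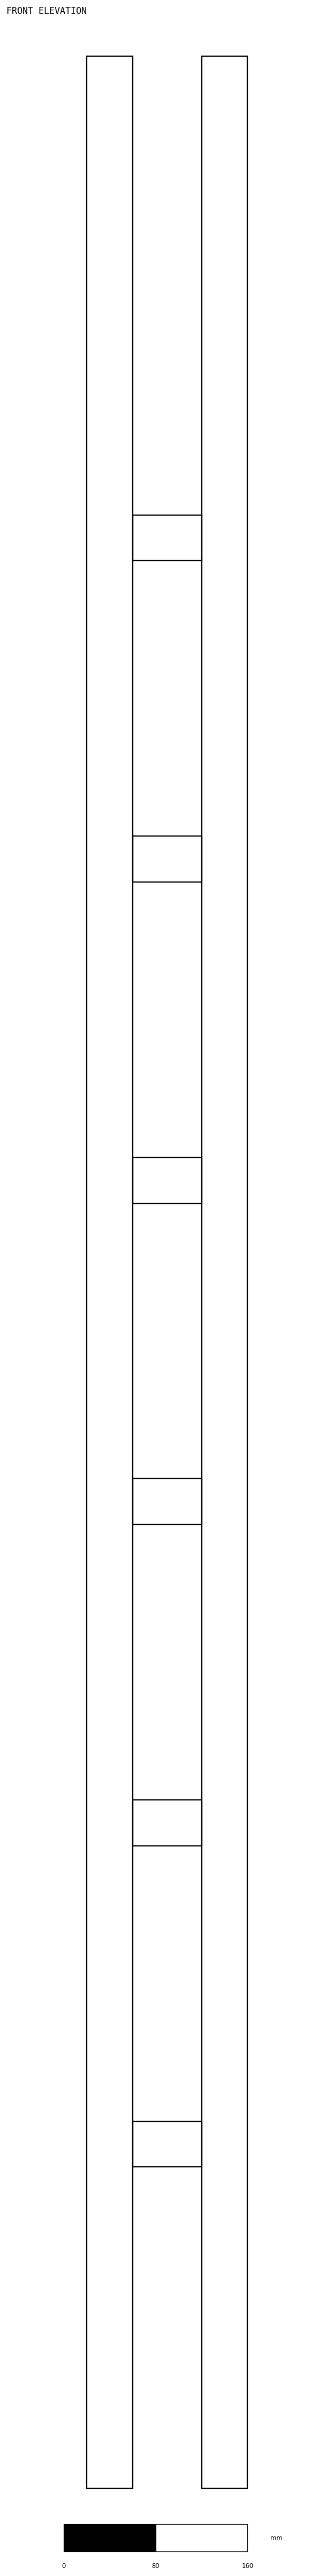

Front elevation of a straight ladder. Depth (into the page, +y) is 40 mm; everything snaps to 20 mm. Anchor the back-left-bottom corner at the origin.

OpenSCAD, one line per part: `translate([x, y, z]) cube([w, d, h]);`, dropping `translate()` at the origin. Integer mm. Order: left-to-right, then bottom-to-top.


cube([40, 40, 2120]);
translate([40, 0, 280]) cube([60, 40, 40]);
translate([40, 0, 560]) cube([60, 40, 40]);
translate([40, 0, 840]) cube([60, 40, 40]);
translate([40, 0, 1120]) cube([60, 40, 40]);
translate([40, 0, 1400]) cube([60, 40, 40]);
translate([40, 0, 1680]) cube([60, 40, 40]);
translate([100, 0, 0]) cube([40, 40, 2120]);
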